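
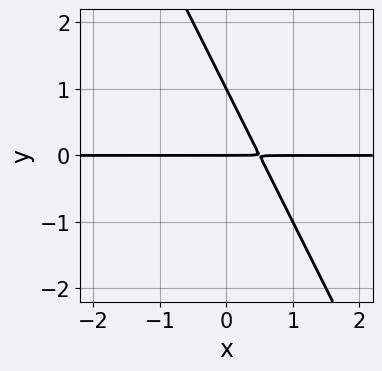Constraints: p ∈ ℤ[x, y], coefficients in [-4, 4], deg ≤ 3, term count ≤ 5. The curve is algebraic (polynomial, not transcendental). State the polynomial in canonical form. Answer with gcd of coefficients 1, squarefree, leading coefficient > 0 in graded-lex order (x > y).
2*x*y + y^2 - y

deg p = 2. A generic line meets the curve in up to 2 points.
From the visible intercepts: the y-axis gridline crossings are at y ∈ {0, 1}; the visible x-axis segment lies entirely on the curve.
These observations pin down the coefficients.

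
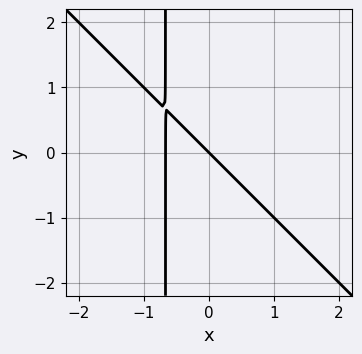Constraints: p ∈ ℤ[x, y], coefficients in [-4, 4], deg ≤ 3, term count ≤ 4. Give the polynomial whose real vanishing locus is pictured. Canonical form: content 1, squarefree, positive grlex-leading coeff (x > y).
3*x^2 + 3*x*y + 2*x + 2*y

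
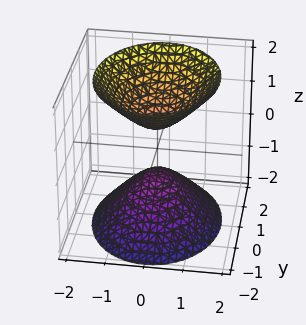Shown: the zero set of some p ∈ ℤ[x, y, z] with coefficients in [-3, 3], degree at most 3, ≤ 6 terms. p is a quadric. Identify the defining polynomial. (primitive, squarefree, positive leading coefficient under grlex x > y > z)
3*x^2 + 2*y^2 - 2*z^2 + 1

1. There are 2 components.
2. deg p = 2.
3. Symmetries: the y ↦ −y reflection is a symmetry, so y appears only in even powers; mirror symmetry x ↦ −x ⇒ only even powers of x; the z ↦ −z reflection is a symmetry, so z appears only in even powers.
4. Against the integer gridlines: no y-intercept at any integer in the box; the surface avoids every integer x-axis point in the box.
5. Assembling these constraints gives the stated polynomial.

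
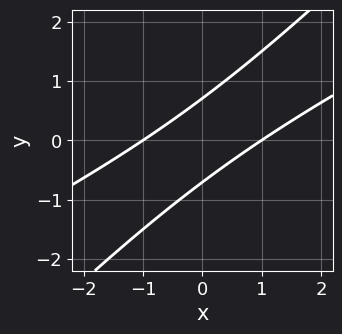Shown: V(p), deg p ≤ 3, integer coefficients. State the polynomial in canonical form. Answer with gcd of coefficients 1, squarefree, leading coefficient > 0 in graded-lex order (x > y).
x^2 - 3*x*y + 2*y^2 - 1

The degree is 2 — the shape is more complex than any degree-1 curve.
Against the integer gridlines: the x-axis gridline crossings are at x ∈ {-1, 1}.
Together with the visible shape, these determine p as stated.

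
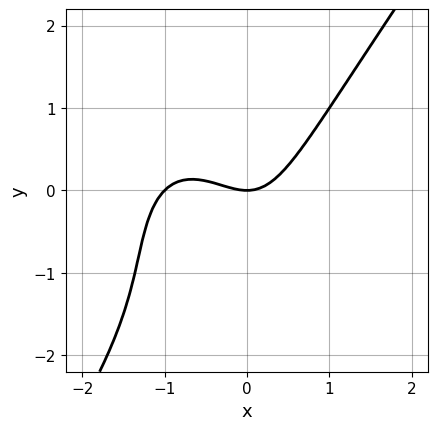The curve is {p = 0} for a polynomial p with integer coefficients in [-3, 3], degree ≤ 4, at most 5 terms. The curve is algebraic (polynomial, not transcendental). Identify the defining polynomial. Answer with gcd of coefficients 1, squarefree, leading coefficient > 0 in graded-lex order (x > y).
1. deg p = 3. No degree-2 curve has this shape.
2. Against the integer gridlines: the x-axis gridline crossings are at x ∈ {-1, 0}; one y-axis crossing is at y = 0.
3. The integer polynomial consistent with all of this is the stated p.

3*x^3 - y^3 + 3*x^2 - 2*y^2 - 3*y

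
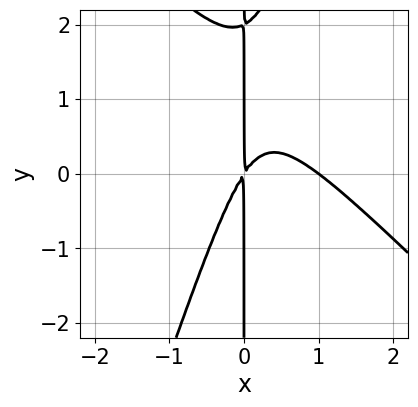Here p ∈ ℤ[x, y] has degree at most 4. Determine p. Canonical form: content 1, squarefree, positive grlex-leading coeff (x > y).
3*x^3 + 2*x^2*y - x*y^2 - 3*x^2 + 2*x*y

1. deg p = 3. The shape is more complex than any degree-2 curve.
2. Against the integer gridlines: every point of the y-axis in the box is on the curve; one x-axis crossing is at x = 1.
3. The integer polynomial consistent with all of this is the stated p.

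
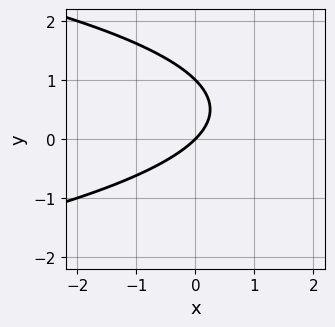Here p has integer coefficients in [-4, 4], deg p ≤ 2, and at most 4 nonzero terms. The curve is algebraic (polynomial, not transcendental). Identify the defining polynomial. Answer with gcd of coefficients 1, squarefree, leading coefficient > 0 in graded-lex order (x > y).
(a) Degree: the shape is more complex than any degree-1 curve, so deg p = 2.
(b) Reading off the gridlines: the y-axis gridline crossings are at y ∈ {0, 1}; one x-axis crossing is at x = 0.
(c) The integer polynomial consistent with all of this is the stated p.

y^2 + x - y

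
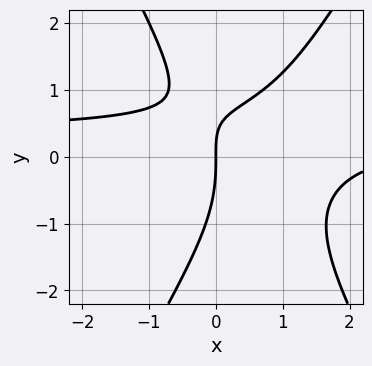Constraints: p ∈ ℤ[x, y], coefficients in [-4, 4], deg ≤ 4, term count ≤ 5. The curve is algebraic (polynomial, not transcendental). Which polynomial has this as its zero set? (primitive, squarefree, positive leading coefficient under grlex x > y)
3*x^2*y - y^3 - x^2 - 3*x*y + 3*x

1. The degree is 3 — the shape is more complex than any degree-2 curve.
2. Observable constraints: it meets the y-axis at y = 0 (among the integer gridlines); one x-axis crossing is at x = 0.
3. Together with the visible shape, these determine p as stated.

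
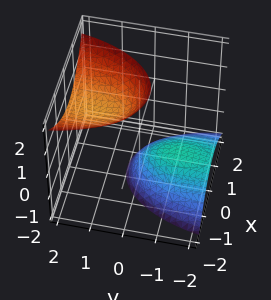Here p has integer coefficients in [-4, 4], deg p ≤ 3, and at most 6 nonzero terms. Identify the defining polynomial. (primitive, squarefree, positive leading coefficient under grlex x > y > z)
3*x^2 + x*z + y^2 - 3*y*z - z^2 + 2

(a) The picture has 2 separate pieces. Treating them together as one polynomial.
(b) Degree: no degree-1 surface has this shape, so deg p = 2.
(c) From the axis intercepts and sections: no y-intercept at any integer in the box; it misses every integer gridline on the x-axis.
(d) Together with the visible shape, these determine p as stated.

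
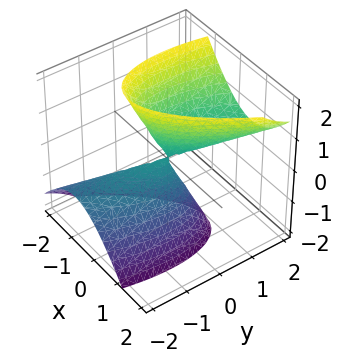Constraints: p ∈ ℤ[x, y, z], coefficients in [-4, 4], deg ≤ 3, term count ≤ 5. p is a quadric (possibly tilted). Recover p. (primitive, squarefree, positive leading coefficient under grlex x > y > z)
3*x^2 - 2*x*y + y^2 - 2*y*z - z^2

(a) Degree: no degree-1 surface has this shape, so deg p = 2.
(b) From the visible intercepts: it crosses the x-axis at the gridline x = 0; it crosses the y-axis at the gridline y = 0.
(c) Together with the visible shape, these determine p as stated.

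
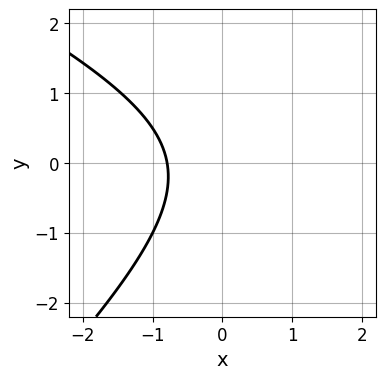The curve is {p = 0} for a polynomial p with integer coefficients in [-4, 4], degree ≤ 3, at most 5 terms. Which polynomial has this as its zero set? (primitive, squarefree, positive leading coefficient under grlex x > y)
deg p = 2. The shape is more complex than any degree-1 curve.
From the visible intercepts: no y-intercept at any integer in the box.
Matching integer coefficients to the picture gives p.

x^2 + x*y - 2*y^2 - 3*x - 3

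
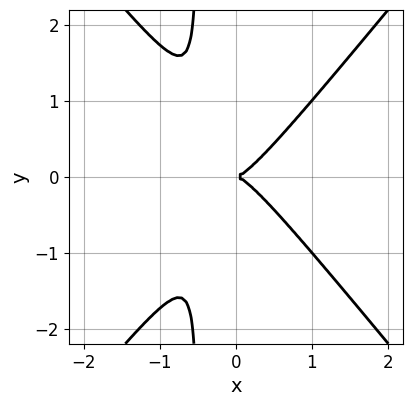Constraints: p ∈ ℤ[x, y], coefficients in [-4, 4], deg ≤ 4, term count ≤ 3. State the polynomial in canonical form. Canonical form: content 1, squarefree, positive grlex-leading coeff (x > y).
Degree: the shape is more complex than any degree-2 curve, so deg p = 3.
Symmetries: the y ↦ −y reflection is a symmetry, so y appears only in even powers.
From the axis intercepts and sections: it meets the y-axis at y = 0 (among the integer gridlines); it meets the x-axis at x = 0 (among the integer gridlines).
Assembling these constraints gives the stated polynomial.

3*x^3 - 2*x*y^2 - y^2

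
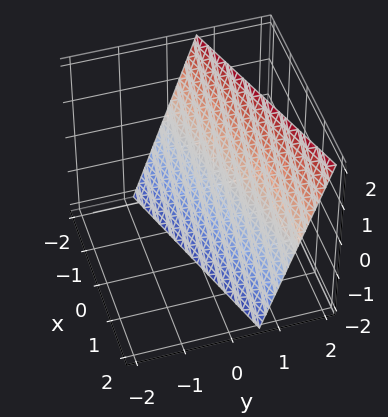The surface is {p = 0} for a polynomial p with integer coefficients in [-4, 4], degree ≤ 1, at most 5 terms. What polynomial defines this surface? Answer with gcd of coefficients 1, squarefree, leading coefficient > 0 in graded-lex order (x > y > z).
x - 3*y + z + 2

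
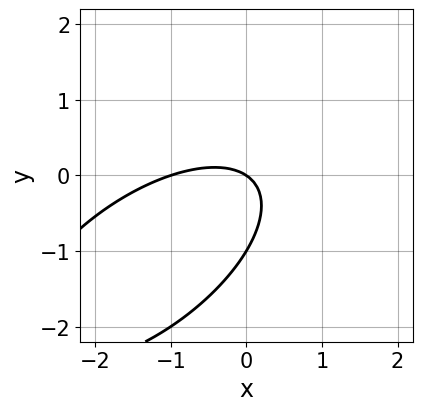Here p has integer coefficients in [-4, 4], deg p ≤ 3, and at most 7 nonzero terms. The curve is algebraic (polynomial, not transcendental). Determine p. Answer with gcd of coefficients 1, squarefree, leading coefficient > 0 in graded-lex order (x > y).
2*x^2 - 3*x*y + 3*y^2 + 2*x + 3*y

Degree: the shape is more complex than any degree-1 curve, so deg p = 2.
Checking where it meets the axes: the y-axis gridline crossings are at y ∈ {-1, 0}; among the integer gridlines, it crosses the x-axis at x ∈ {-1, 0}.
Solving for integer coefficients yields p as stated.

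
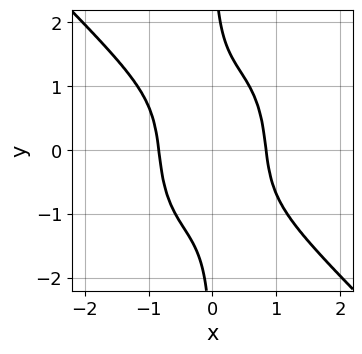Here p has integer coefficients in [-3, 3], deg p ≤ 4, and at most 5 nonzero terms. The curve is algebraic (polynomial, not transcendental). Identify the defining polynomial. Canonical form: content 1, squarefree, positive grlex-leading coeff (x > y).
Degree: no degree-3 curve has this shape, so deg p = 4.
From the visible intercepts: it misses every integer gridline on the y-axis.
Fitting integer coefficients to these (and the overall shape) gives p.

2*x^4 + x^3*y + x*y^3 - 1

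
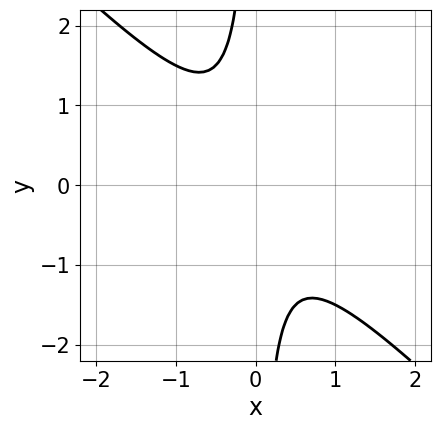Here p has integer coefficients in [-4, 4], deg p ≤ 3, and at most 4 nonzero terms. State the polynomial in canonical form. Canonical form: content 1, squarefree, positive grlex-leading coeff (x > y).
2*x^2 + 2*x*y + 1

First, the degree is 2 — a generic line meets the curve in up to 2 points.
Then, checking where it meets the axes: it misses every integer gridline on the y-axis; it misses every integer gridline on the x-axis.
Finally, fitting integer coefficients to these (and the overall shape) gives p.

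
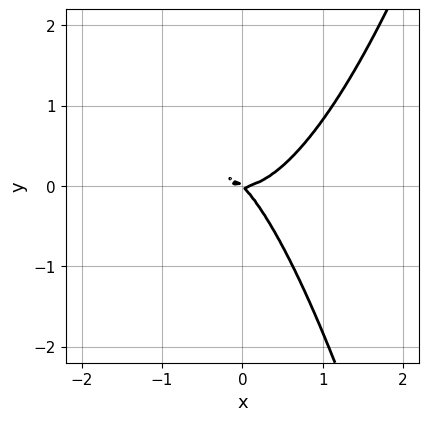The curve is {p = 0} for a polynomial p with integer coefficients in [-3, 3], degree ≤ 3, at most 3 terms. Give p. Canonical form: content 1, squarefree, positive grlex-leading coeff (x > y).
3*x^3 - 2*x*y - 2*y^2

First, deg p = 3. A generic line meets the curve in up to 3 points.
Next, against the integer gridlines: it meets the x-axis at x = 0 (among the integer gridlines); it crosses the y-axis at the gridline y = 0.
Finally, fitting integer coefficients to these (and the overall shape) gives p.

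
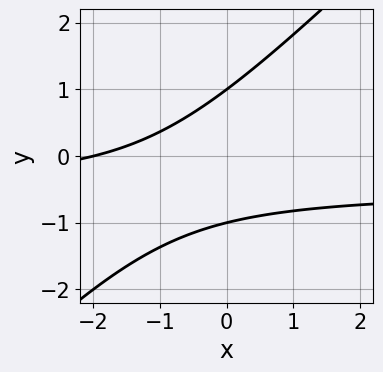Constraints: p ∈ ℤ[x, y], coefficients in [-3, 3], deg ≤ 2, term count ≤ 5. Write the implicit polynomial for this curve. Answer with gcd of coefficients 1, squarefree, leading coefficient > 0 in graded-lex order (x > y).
2*x*y - 2*y^2 + x + 2

1. The degree is 2 — the shape is more complex than any degree-1 curve.
2. From the axis intercepts and sections: it crosses the x-axis at the gridline x = -2; the y-axis gridline crossings are at y ∈ {-1, 1}.
3. Matching integer coefficients to the picture gives p.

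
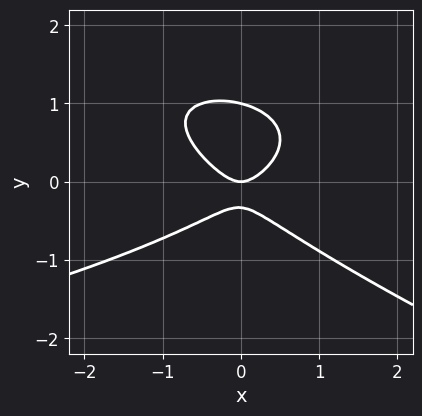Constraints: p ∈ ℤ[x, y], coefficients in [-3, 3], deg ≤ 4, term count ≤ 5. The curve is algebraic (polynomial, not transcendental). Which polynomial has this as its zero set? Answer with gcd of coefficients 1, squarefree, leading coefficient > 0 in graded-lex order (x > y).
(a) deg p = 3.
(b) From the axis intercepts and sections: among the integer gridlines, it crosses the y-axis at y ∈ {0, 1}; one x-axis crossing is at x = 0.
(c) Matching integer coefficients to the picture gives p.

x*y^2 + 3*y^3 + 2*x^2 - 2*y^2 - y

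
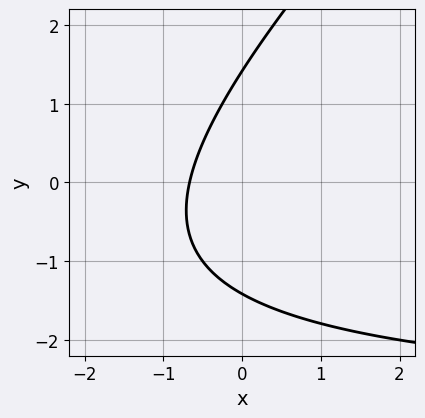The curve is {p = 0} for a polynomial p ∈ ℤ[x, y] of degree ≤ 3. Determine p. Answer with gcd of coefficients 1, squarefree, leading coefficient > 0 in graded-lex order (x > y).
First, deg p = 2. The shape is more complex than any degree-1 curve.
Finally, putting this together gives p.

x*y - y^2 + 3*x + 2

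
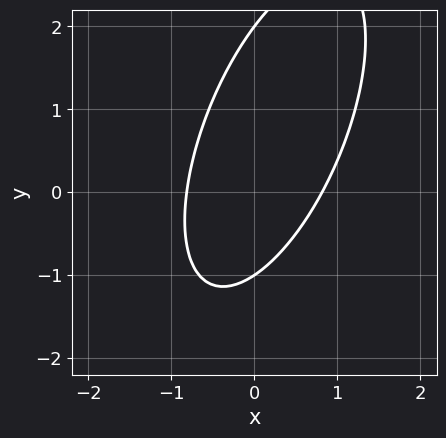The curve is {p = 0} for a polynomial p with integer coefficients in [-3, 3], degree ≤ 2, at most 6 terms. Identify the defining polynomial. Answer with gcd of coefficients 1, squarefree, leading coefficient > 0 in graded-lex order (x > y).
3*x^2 - 2*x*y + y^2 - y - 2

First, degree: the shape is more complex than any degree-1 curve, so deg p = 2.
Then, observable constraints: the y-axis gridline crossings are at y ∈ {-1, 2}.
Finally, solving for integer coefficients yields p as stated.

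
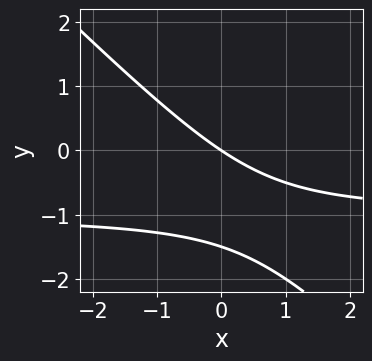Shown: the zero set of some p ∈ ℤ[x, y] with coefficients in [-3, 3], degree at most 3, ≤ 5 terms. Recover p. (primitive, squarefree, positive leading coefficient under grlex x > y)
2*x*y + 2*y^2 + 2*x + 3*y

Degree: a generic line meets the curve in up to 2 points, so deg p = 2.
Reading off the gridlines: one y-axis crossing is at y = 0; it meets the x-axis at x = 0 (among the integer gridlines).
Solving for integer coefficients yields p as stated.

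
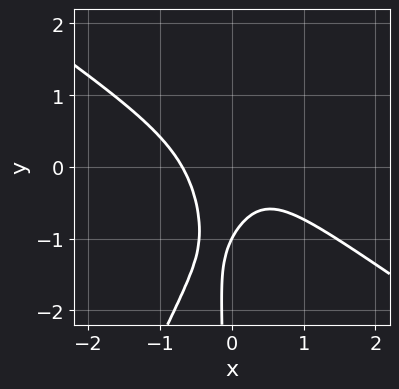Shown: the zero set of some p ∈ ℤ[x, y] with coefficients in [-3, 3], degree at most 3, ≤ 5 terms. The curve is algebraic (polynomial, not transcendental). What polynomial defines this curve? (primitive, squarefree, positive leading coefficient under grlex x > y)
3*x^3 + 3*x^2*y - 2*x*y^2 + y + 1

1. The degree is 3 — a generic line meets the curve in up to 3 points.
2. From the visible intercepts: it crosses the y-axis at the gridline y = -1.
3. Matching integer coefficients to the picture gives p.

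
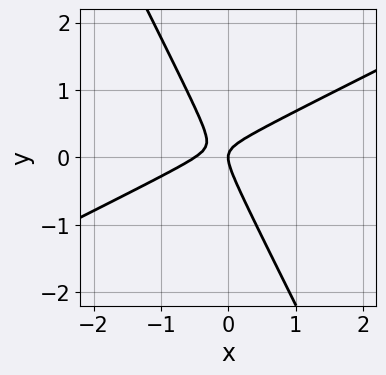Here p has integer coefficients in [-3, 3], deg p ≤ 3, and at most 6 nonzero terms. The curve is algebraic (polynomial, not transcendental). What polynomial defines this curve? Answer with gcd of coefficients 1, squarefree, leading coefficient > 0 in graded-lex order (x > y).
2*x^2 - 3*x*y - 2*y^2 + x

First, deg p = 2.
Then, from the visible intercepts: one x-axis crossing is at x = 0; it crosses the y-axis at the gridline y = 0.
Finally, putting this together gives p.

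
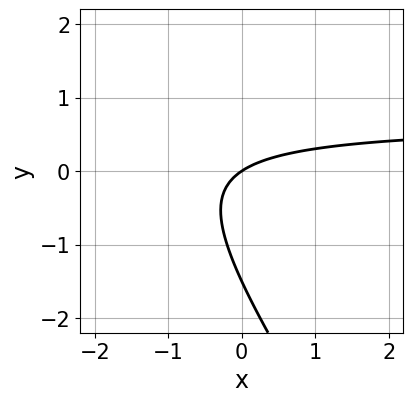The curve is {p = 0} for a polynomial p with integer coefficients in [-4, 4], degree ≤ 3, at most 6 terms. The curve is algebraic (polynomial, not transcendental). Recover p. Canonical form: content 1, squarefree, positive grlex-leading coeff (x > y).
1. The degree is 2 — the shape is more complex than any degree-1 curve.
2. Checking where it meets the axes: one y-axis crossing is at y = 0; one x-axis crossing is at x = 0.
3. Together with the visible shape, these determine p as stated.

3*x*y + 2*y^2 - 2*x + 3*y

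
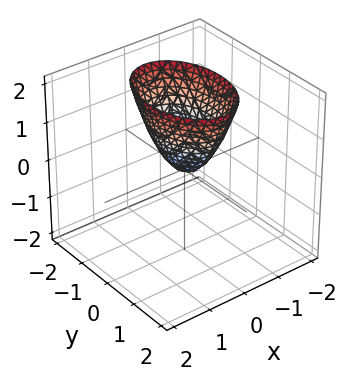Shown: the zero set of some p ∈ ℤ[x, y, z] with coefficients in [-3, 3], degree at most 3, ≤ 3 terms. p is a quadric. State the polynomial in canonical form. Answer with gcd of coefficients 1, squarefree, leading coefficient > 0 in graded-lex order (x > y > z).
2*x^2 + y^2 - z

Degree: a paraboloid; a quadric, so deg p = 2.
Symmetries: the x ↦ −x reflection is a symmetry, so x appears only in even powers; mirror symmetry y ↦ −y ⇒ only even powers of y.
Against the integer gridlines: it crosses the y-axis at the gridline y = 0; it crosses the x-axis at the gridline x = 0; it crosses the z-axis at the gridline z = 0.
Together with the visible shape, these determine p as stated.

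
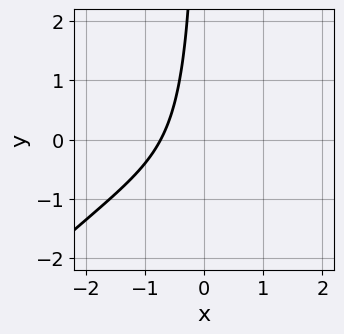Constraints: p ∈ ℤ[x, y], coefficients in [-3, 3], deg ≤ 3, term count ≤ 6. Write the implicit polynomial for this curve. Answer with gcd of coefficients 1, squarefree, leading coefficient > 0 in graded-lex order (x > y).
First, the degree is 3 — a generic line meets the curve in up to 3 points.
Next, observable constraints: no y-intercept at any integer in the box.
Finally, these observations pin down the coefficients.

2*x^3 - 2*x^2*y + 3*x*y + 3*x + 3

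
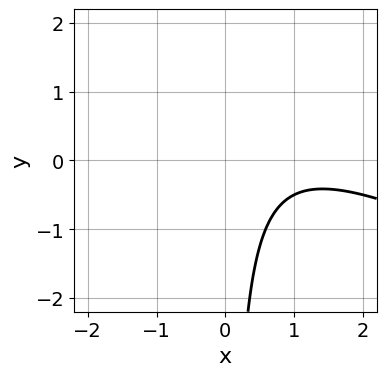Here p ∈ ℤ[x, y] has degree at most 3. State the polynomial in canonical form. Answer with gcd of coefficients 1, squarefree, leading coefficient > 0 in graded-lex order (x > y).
deg p = 2.
Observable constraints: no x-intercept at any integer in the box; the curve avoids every integer y-axis point in the box.
The integer polynomial consistent with all of this is the stated p.

x^2 + 2*x*y - 2*x + 2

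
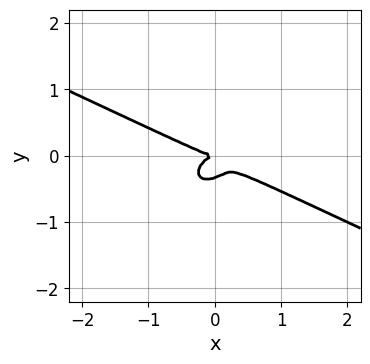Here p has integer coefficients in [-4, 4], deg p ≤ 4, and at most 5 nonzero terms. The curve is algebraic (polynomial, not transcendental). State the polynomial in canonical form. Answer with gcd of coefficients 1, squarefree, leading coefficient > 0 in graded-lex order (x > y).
First, degree: a generic line meets the curve in up to 3 points, so deg p = 3.
Next, reading off the gridlines: it crosses the x-axis at the gridline x = 0; it meets the y-axis at y = 0 (among the integer gridlines).
Finally, putting this together gives p.

x^3 + x^2*y - x*y^2 + 3*y^3 + y^2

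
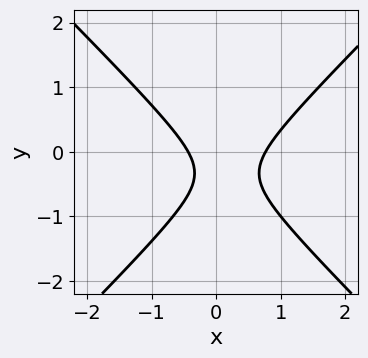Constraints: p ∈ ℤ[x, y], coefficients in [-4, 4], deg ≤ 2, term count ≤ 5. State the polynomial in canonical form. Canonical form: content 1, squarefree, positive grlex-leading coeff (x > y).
1. The degree is 2 — a generic line meets the curve in up to 2 points.
2. Reading off the gridlines: no y-intercept at any integer in the box.
3. Assembling these constraints gives the stated polynomial.

3*x^2 - 3*y^2 - x - 2*y - 1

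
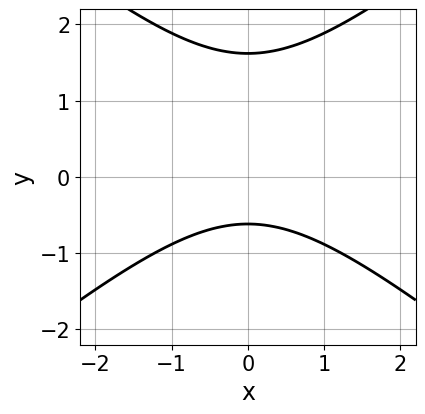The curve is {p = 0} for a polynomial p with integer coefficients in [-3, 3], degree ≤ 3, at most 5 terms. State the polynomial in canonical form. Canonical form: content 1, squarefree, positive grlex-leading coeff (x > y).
1. The degree is 2 — a generic line meets the curve in up to 2 points.
2. Symmetries: it's symmetric under x → −x, forcing even powers of x.
3. From the axis intercepts and sections: the curve avoids every integer x-axis point in the box.
4. Solving for integer coefficients yields p as stated.

2*x^2 - 3*y^2 + 3*y + 3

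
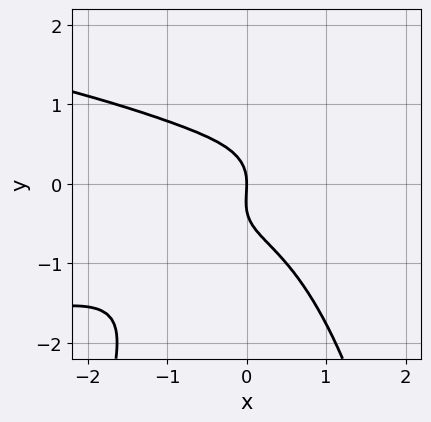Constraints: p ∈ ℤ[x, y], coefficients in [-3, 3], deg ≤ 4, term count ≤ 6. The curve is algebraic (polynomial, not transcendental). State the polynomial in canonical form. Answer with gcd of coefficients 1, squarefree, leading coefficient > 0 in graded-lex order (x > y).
3*x^2*y^2 + 2*x^3 + 3*y^3 + y^2 + 2*x

1. deg p = 4.
2. Checking where it meets the axes: it crosses the x-axis at the gridline x = 0; one y-axis crossing is at y = 0.
3. Fitting integer coefficients to these (and the overall shape) gives p.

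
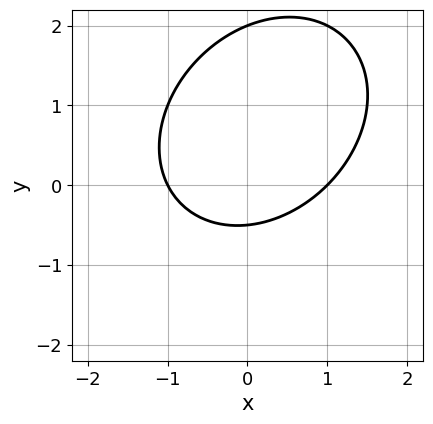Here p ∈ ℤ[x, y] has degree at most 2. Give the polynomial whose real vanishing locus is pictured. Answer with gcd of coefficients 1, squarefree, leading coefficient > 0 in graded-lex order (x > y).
2*x^2 - x*y + 2*y^2 - 3*y - 2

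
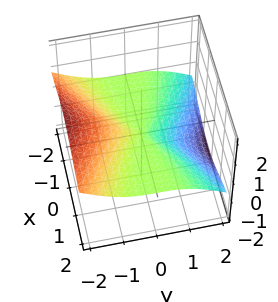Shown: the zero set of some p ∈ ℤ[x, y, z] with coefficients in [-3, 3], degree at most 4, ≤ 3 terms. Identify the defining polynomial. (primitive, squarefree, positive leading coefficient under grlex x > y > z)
3*x^2*z + 2*y^3 + 3*y^2*z

The degree is 3 — no degree-2 surface has this shape.
Checking where it meets the axes: it meets the y-axis at y = 0 (among the integer gridlines); every point of the z-axis in the box is on the surface; the visible x-axis segment lies entirely on the surface.
Matching integer coefficients to the picture gives p.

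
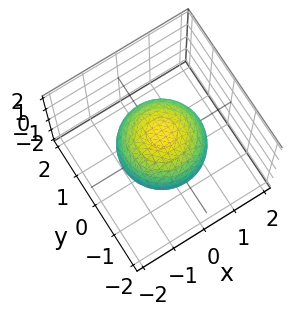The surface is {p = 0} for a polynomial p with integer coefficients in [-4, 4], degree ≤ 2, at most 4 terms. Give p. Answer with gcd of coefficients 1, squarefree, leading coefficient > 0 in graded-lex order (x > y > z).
2*x^2 + 2*y^2 + 2*z^2 - 3

First, degree: no degree-1 surface has this shape, so deg p = 2.
Then, symmetries: rotational symmetry about the z-axis ⇒ p depends on x, y only through x² + y².
Then, from the visible intercepts: a circular section at z = -1 has radius between 0 and 1.
Finally, together with the visible shape, these determine p as stated.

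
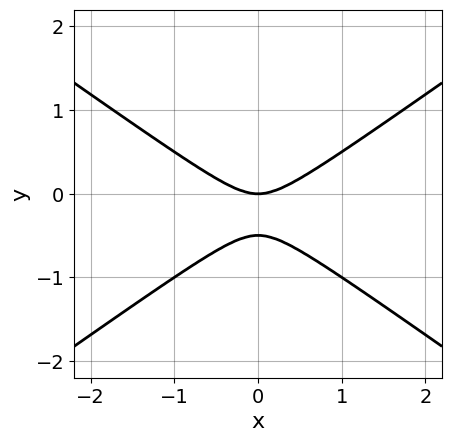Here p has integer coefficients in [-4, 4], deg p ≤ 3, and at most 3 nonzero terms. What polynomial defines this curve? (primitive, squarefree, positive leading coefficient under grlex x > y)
x^2 - 2*y^2 - y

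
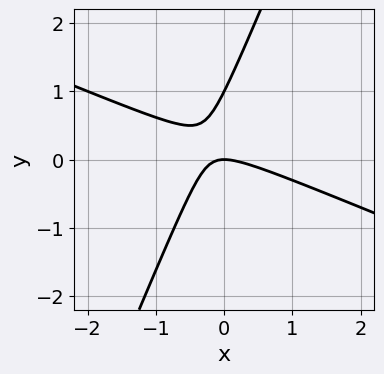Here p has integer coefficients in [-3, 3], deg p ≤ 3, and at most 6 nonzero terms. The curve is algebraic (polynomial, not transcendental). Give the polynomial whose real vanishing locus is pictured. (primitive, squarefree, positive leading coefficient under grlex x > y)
(a) Degree: no degree-1 curve has this shape, so deg p = 2.
(b) Against the integer gridlines: it meets the x-axis at x = 0 (among the integer gridlines); the y-axis gridline crossings are at y ∈ {0, 1}.
(c) Solving for integer coefficients yields p as stated.

x^2 + 2*x*y - y^2 + y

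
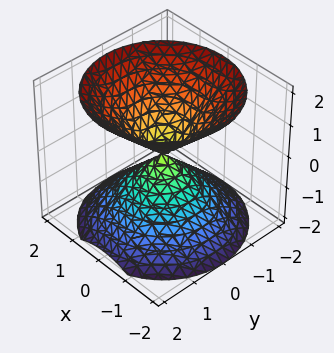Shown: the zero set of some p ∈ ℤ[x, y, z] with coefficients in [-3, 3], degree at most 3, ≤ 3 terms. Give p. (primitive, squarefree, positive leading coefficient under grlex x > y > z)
x^2 + y^2 - z^2

(a) There are 2 components. They look like related sheets of one shape, so recover p as a whole.
(b) The degree is 2 — a double cone through the origin; a quadric.
(c) Symmetries: it's symmetric under z → −z, forcing even powers of z; rotational symmetry about the z-axis ⇒ p depends on x, y only through x² + y².
(d) Checking where it meets the axes: it meets the z-axis at z = 0 (among the integer gridlines); one y-axis crossing is at y = 0; a circular section at z = -1 has radius exactly 1; one x-axis crossing is at x = 0.
(e) Assembling these constraints gives the stated polynomial.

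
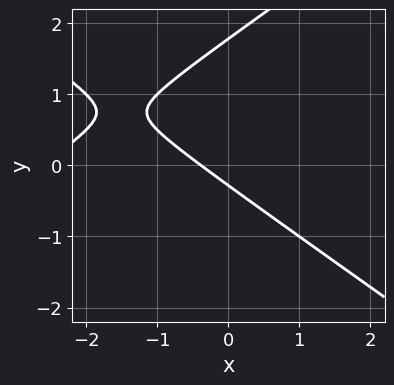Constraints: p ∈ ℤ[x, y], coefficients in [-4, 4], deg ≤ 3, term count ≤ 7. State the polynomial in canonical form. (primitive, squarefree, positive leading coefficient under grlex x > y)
1. Degree: the shape is more complex than any degree-1 curve, so deg p = 2.
2. Matching integer coefficients to the picture gives p.

x^2 - 2*y^2 + 3*x + 3*y + 1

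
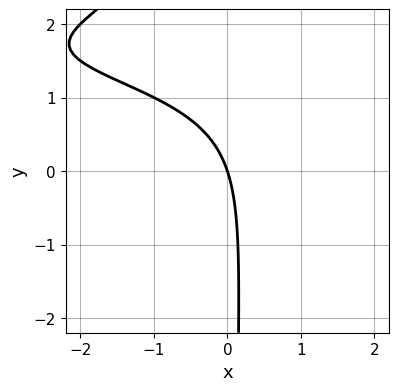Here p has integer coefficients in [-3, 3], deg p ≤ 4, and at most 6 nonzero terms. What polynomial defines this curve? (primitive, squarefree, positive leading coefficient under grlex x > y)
First, the degree is 3 — the shape is more complex than any degree-2 curve.
Next, from the visible intercepts: it meets the x-axis at x = 0 (among the integer gridlines); it crosses the y-axis at the gridline y = 0.
Finally, fitting integer coefficients to these (and the overall shape) gives p.

x*y^2 - 3*x*y + 3*x + y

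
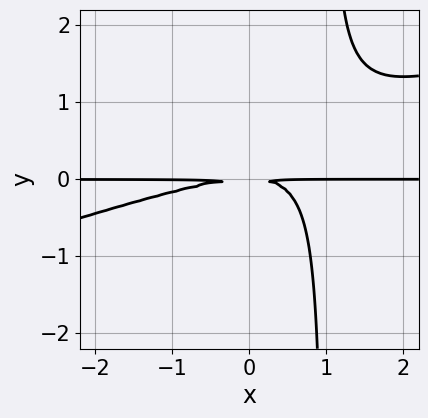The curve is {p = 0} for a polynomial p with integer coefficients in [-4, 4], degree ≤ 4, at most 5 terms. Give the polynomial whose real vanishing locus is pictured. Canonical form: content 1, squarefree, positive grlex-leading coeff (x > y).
(a) The degree is 3 — no degree-2 curve has this shape.
(b) From the axis intercepts and sections: the visible x-axis segment lies entirely on the curve.
(c) Assembling these constraints gives the stated polynomial.

x^2*y - 3*x*y^2 + 3*y^2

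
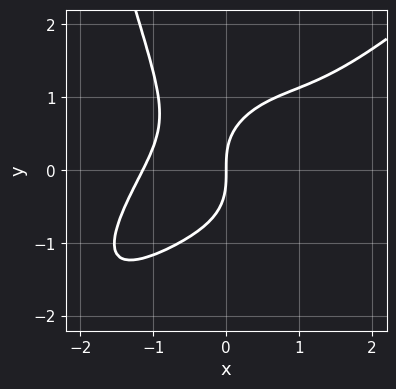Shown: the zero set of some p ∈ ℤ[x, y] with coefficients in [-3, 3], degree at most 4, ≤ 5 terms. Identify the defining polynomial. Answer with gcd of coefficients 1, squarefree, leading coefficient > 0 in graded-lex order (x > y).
2*x^4 - 3*x^3*y + x^2*y^2 - 2*y^3 + 3*x

1. deg p = 4. A generic line meets the curve in up to 4 points.
2. Reading off the gridlines: it crosses the y-axis at the gridline y = 0; it crosses the x-axis at the gridline x = 0.
3. These observations pin down the coefficients.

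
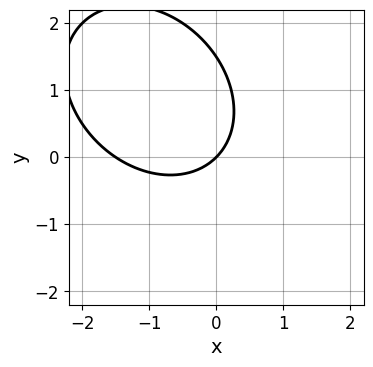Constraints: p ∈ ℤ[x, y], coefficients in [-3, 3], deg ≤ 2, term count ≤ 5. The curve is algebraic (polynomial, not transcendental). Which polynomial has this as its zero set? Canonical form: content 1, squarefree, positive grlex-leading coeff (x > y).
First, deg p = 2. The shape is more complex than any degree-1 curve.
Next, from the axis intercepts and sections: it meets the x-axis at x = 0 (among the integer gridlines); one y-axis crossing is at y = 0.
Finally, matching integer coefficients to the picture gives p.

2*x^2 + x*y + 2*y^2 + 3*x - 3*y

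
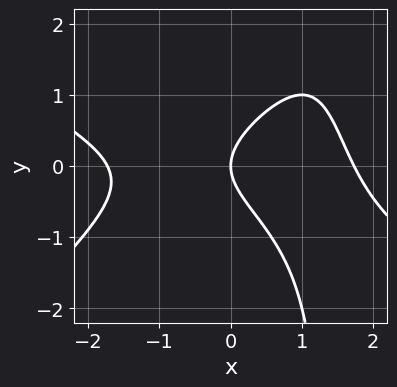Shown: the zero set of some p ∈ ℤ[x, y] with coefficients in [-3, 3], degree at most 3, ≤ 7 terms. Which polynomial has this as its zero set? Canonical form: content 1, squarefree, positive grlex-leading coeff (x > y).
1. Degree: a generic line meets the curve in up to 3 points, so deg p = 3.
2. From the axis intercepts and sections: it meets the y-axis at y = 0 (among the integer gridlines); it crosses the x-axis at the gridline x = 0.
3. Assembling these constraints gives the stated polynomial.

x^3 + x^2*y - 2*x*y^2 + 3*y^2 - 3*x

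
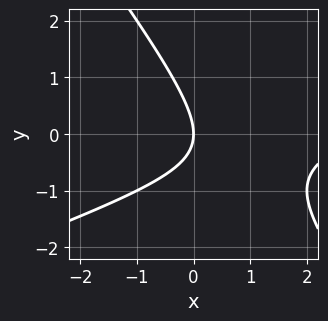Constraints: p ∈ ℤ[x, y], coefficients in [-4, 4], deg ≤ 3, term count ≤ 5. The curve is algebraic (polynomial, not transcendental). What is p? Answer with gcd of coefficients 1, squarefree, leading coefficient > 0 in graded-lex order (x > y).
x^2 - 2*x*y - 2*y^2 - 3*x

1. deg p = 2.
2. From the visible intercepts: it meets the y-axis at y = 0 (among the integer gridlines); it crosses the x-axis at the gridline x = 0.
3. Solving for integer coefficients yields p as stated.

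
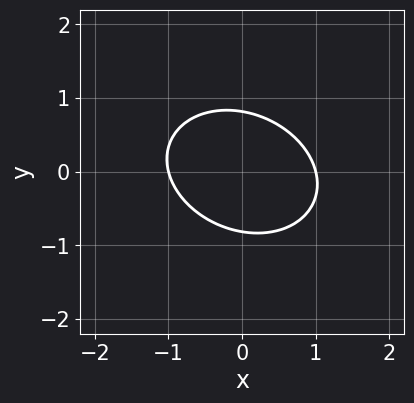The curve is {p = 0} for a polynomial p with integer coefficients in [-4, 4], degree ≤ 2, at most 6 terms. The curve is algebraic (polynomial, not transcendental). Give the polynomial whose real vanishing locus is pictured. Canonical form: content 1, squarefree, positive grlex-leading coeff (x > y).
2*x^2 + x*y + 3*y^2 - 2

1. The degree is 2 — the shape is more complex than any degree-1 curve.
2. Observable constraints: among the integer gridlines, it crosses the x-axis at x ∈ {-1, 1}.
3. Putting this together gives p.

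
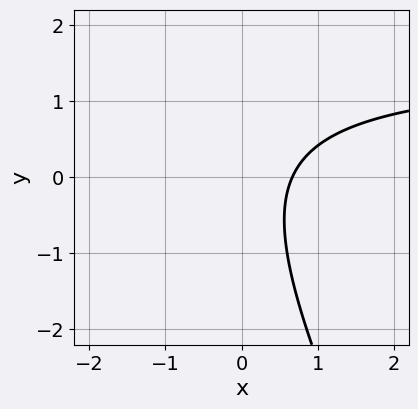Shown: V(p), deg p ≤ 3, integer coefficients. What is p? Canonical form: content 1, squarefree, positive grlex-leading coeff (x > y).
2*x*y + y^2 - 3*x + 2

First, deg p = 2. A generic line meets the curve in up to 2 points.
Next, observable constraints: it misses every integer gridline on the y-axis.
Finally, putting this together gives p.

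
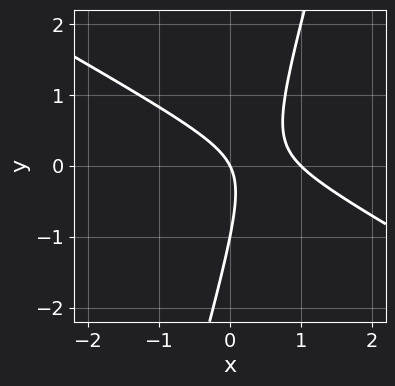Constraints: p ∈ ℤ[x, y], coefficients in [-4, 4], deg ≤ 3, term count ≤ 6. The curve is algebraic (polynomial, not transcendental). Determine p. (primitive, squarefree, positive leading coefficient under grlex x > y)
2*x^2 + 3*x*y - y^2 - 2*x - y

1. The degree is 2 — no degree-1 curve has this shape.
2. From the axis intercepts and sections: among the integer gridlines, it crosses the y-axis at y ∈ {-1, 0}; among the integer gridlines, it crosses the x-axis at x ∈ {0, 1}.
3. Assembling these constraints gives the stated polynomial.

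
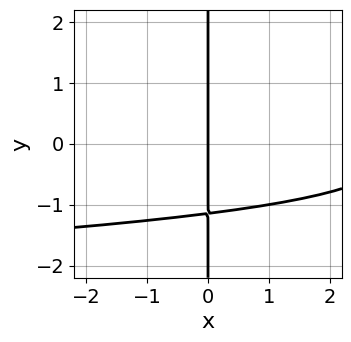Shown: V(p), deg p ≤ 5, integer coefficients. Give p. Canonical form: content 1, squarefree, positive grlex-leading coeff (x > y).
First, degree: no degree-3 curve has this shape, so deg p = 4.
Next, from the visible intercepts: the visible y-axis segment lies entirely on the curve; one x-axis crossing is at x = 0.
Finally, assembling these constraints gives the stated polynomial.

2*x*y^3 - x^2 + 3*x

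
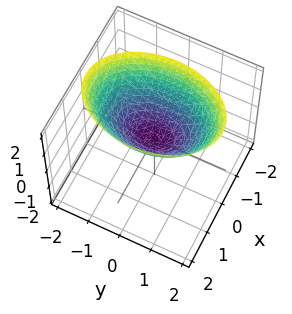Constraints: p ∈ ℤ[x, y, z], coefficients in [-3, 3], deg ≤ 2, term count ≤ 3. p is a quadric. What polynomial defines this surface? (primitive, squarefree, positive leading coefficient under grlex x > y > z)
(a) Degree: a paraboloid; a quadric, so deg p = 2.
(b) Symmetries: it's symmetric under y → −y, forcing even powers of y; it's symmetric under x → −x, forcing even powers of x.
(c) Checking where it meets the axes: one z-axis crossing is at z = 0; it meets the x-axis at x = 0 (among the integer gridlines); it crosses the y-axis at the gridline y = 0.
(d) The integer polynomial consistent with all of this is the stated p.

2*x^2 + y^2 - 2*z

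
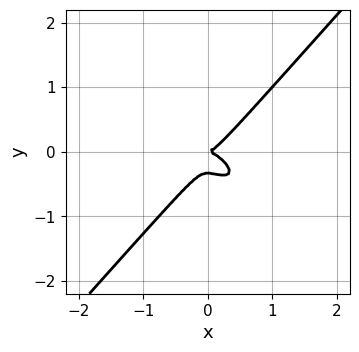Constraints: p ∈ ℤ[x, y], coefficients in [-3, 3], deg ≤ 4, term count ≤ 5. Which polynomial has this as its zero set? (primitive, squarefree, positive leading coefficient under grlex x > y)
2*x^3 + 2*x^2*y - 3*y^3 - y^2

1. deg p = 3. The shape is more complex than any degree-2 curve.
2. Checking where it meets the axes: it meets the x-axis at x = 0 (among the integer gridlines); it crosses the y-axis at the gridline y = 0.
3. These observations pin down the coefficients.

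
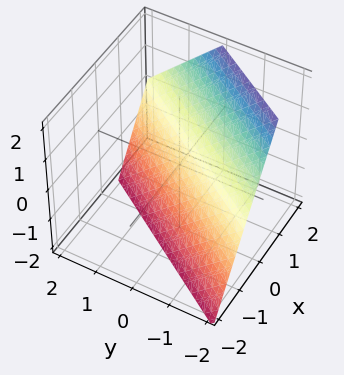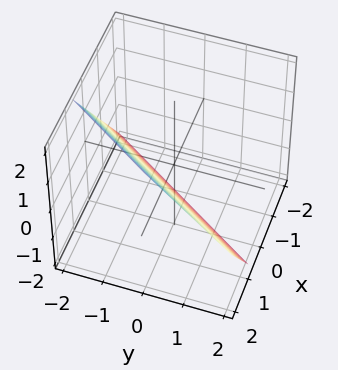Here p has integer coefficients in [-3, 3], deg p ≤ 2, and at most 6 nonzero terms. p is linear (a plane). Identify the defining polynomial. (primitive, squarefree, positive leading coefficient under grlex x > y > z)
1. deg p = 1.
2. Observable constraints: it crosses the y-axis at the gridline y = -1; one z-axis crossing is at z = -1.
3. These observations pin down the coefficients.

3*x - 2*y - 2*z - 2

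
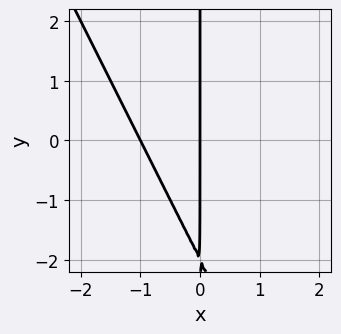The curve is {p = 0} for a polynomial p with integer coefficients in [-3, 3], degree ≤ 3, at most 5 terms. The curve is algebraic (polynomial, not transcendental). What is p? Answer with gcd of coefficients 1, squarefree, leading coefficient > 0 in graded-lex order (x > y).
1. Degree: a generic line meets the curve in up to 2 points, so deg p = 2.
2. Against the integer gridlines: every point of the y-axis in the box is on the curve; among the integer gridlines, it crosses the x-axis at x ∈ {-1, 0}.
3. Matching integer coefficients to the picture gives p.

2*x^2 + x*y + 2*x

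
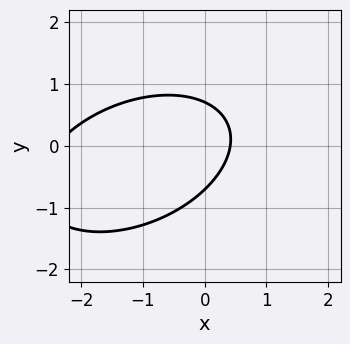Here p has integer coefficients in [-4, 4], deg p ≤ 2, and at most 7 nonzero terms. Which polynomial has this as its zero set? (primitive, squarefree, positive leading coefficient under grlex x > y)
First, the degree is 2 — the shape is more complex than any degree-1 curve.
Finally, putting this together gives p.

x^2 - x*y + 2*y^2 + 2*x - 1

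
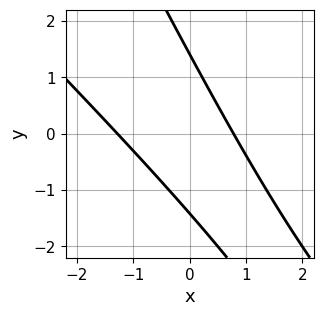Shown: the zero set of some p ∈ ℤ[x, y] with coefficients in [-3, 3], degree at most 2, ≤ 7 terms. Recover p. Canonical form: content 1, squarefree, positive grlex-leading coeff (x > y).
2*x^2 + 3*x*y + y^2 + x - 2

(a) deg p = 2. The shape is more complex than any degree-1 curve.
(b) Matching integer coefficients to the picture gives p.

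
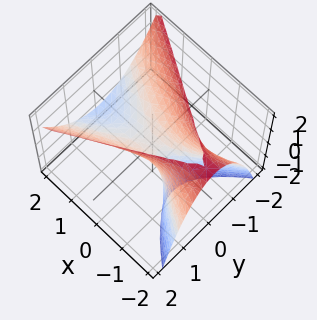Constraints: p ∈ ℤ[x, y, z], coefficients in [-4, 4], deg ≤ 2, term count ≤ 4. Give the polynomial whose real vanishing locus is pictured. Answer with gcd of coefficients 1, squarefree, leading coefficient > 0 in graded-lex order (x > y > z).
x^2 + 2*x*z - 3*y^2 + 2*z

First, the degree is 2 — no degree-1 surface has this shape.
Then, from the axis intercepts and sections: it meets the x-axis at x = 0 (among the integer gridlines); it meets the z-axis at z = 0 (among the integer gridlines); one y-axis crossing is at y = 0.
Finally, these observations pin down the coefficients.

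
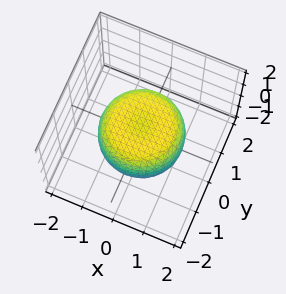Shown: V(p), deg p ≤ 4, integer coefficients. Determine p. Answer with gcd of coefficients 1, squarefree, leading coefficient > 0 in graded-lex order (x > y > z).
1. Degree: the shape is more complex than any degree-3 surface, so deg p = 4.
2. Symmetry: every cross-section ⟂ z is a circle, so x, y appear only via x² + y².
3. From the visible intercepts: a circular section at z = 0 has radius between 1 and 2.
4. The integer polynomial consistent with all of this is the stated p.

2*x^4 + 4*x^2*y^2 + 2*y^4 - 2*x^2 - 2*y^2 + 3*z^2 - 2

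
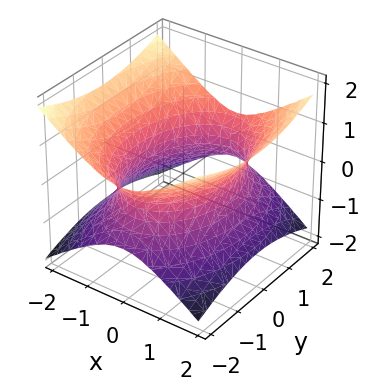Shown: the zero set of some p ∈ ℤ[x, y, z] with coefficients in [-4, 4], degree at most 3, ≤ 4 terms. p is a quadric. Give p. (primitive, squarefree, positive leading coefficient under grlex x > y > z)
2*x^2 + y^2 - 3*z^2 - 3

First, the degree is 2 — one connected sheet with a waist; a quadric.
Next, symmetries: it's symmetric under x → −x, forcing even powers of x; it's symmetric under y → −y, forcing even powers of y; mirror symmetry z ↦ −z ⇒ only even powers of z.
Then, reading off the gridlines: no z-intercept at any integer in the box.
Finally, solving for integer coefficients yields p as stated.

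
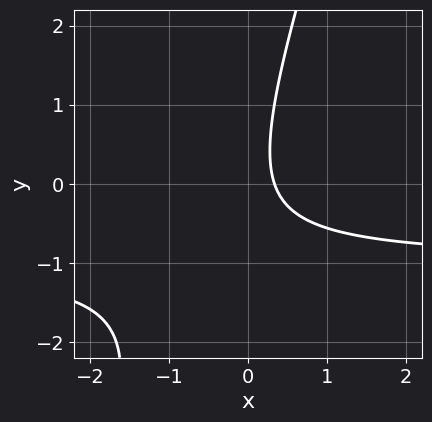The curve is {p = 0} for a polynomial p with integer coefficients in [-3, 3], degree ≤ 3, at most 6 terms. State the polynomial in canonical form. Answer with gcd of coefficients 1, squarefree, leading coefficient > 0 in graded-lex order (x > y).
3*x*y - y^2 + 3*x - 1

First, degree: a generic line meets the curve in up to 2 points, so deg p = 2.
Next, against the integer gridlines: the curve avoids every integer y-axis point in the box.
Finally, fitting integer coefficients to these (and the overall shape) gives p.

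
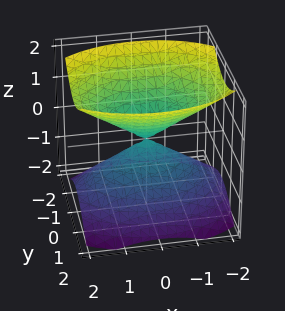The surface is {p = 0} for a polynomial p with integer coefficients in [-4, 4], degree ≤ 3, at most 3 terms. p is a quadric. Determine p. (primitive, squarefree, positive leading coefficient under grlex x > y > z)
x^2 + 2*y^2 - 2*z^2

I count 2 distinct pieces.
deg p = 2.
Symmetries: it's symmetric under z → −z, forcing even powers of z; it's symmetric under x → −x, forcing even powers of x; mirror symmetry y ↦ −y ⇒ only even powers of y.
Reading off the gridlines: it meets the z-axis at z = 0 (among the integer gridlines); one x-axis crossing is at x = 0; it crosses the y-axis at the gridline y = 0.
Fitting integer coefficients to these (and the overall shape) gives p.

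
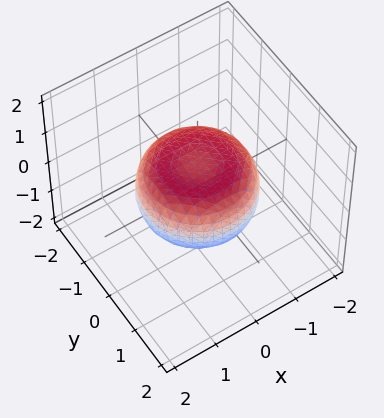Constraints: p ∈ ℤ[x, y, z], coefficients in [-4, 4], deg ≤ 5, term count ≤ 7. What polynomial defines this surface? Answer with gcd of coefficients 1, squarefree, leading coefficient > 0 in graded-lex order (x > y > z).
x^4 + 2*x^2*y^2 + y^4 - x^2 - y^2 + 2*z^2 - 1

First, the degree is 4 — no degree-3 surface has this shape.
Next, symmetries: rotational symmetry about the z-axis ⇒ p depends on x, y only through x² + y².
Next, reading off the gridlines: a circular section at z = 0 has radius between 1 and 2.
Finally, matching integer coefficients to the picture gives p.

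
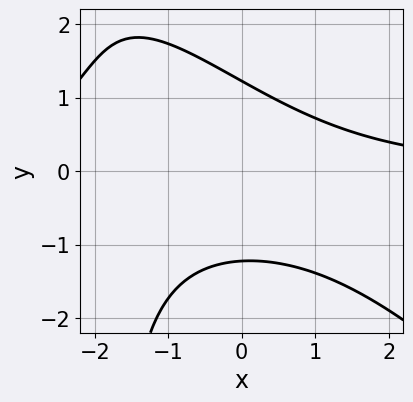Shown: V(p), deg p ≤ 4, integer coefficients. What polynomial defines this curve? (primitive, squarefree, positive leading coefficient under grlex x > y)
First, deg p = 3. No degree-2 curve has this shape.
Next, observable constraints: no x-intercept at any integer in the box.
Finally, the integer polynomial consistent with all of this is the stated p.

x^2*y + x*y^2 + x*y + 2*y^2 - 3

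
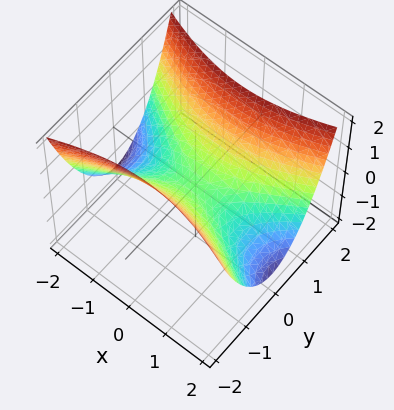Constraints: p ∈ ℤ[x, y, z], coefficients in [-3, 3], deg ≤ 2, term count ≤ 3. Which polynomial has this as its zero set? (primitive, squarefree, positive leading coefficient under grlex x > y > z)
x^2 - 3*y^2 + 3*z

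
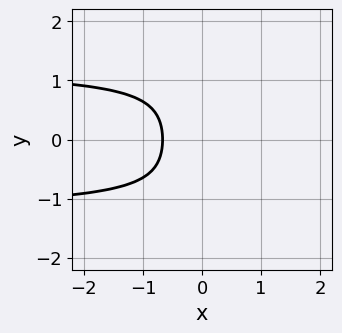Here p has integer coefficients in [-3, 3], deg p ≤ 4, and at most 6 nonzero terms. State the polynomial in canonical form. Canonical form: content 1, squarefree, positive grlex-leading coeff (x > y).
y^4 - 2*x*y^2 + 3*x + 2

(a) deg p = 4.
(b) Symmetries: the y ↦ −y reflection is a symmetry, so y appears only in even powers.
(c) Reading off the gridlines: the curve avoids every integer y-axis point in the box.
(d) These observations pin down the coefficients.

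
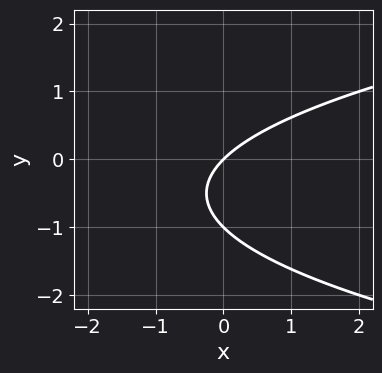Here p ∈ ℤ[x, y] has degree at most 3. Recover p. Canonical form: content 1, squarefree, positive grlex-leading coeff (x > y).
y^2 - x + y

The degree is 2 — no degree-1 curve has this shape.
From the visible intercepts: the y-axis gridline crossings are at y ∈ {-1, 0}; one x-axis crossing is at x = 0.
Putting this together gives p.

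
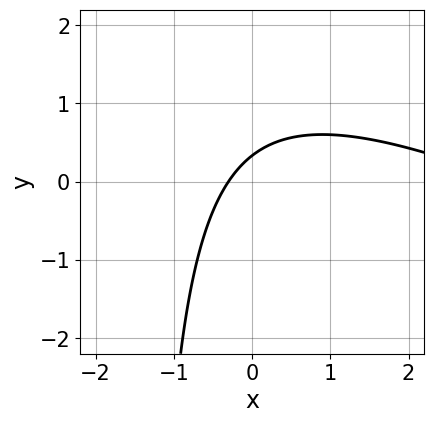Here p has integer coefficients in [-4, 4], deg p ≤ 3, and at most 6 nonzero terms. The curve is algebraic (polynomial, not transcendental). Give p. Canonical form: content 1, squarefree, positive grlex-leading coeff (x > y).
x^2 + 2*x*y - 3*x + 3*y - 1

(a) Degree: a generic line meets the curve in up to 2 points, so deg p = 2.
(b) The integer polynomial consistent with all of this is the stated p.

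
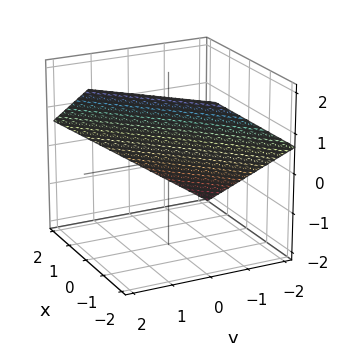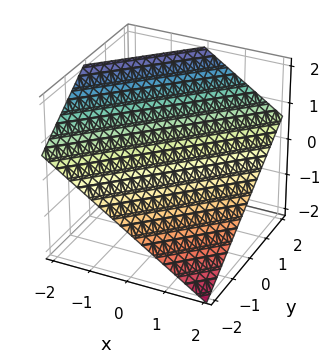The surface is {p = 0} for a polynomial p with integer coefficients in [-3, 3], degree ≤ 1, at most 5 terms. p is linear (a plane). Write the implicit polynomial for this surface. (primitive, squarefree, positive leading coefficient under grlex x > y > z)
1. The degree is 1 — the surface is flat (a plane).
2. From the axis intercepts and sections: one x-axis crossing is at x = 1; one y-axis crossing is at y = -1.
3. Matching integer coefficients to the picture gives p.

2*x - 2*y + 3*z - 2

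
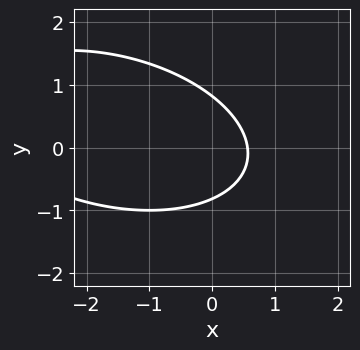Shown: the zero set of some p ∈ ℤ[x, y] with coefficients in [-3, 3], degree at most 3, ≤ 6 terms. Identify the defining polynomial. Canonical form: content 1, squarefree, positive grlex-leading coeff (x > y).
x^2 + x*y + 3*y^2 + 3*x - 2

Degree: a generic line meets the curve in up to 2 points, so deg p = 2.
The integer polynomial consistent with all of this is the stated p.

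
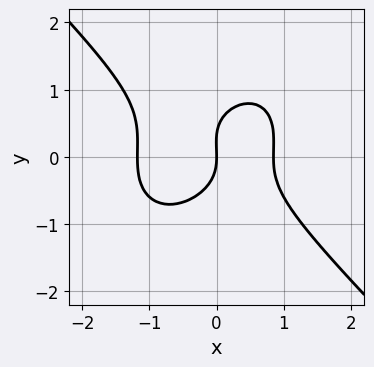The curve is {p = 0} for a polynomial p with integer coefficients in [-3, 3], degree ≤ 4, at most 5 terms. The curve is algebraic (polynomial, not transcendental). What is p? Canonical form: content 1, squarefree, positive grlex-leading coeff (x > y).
First, deg p = 3. A generic line meets the curve in up to 3 points.
Next, observable constraints: it meets the x-axis at x = 0 (among the integer gridlines); it meets the y-axis at y = 0 (among the integer gridlines).
Finally, fitting integer coefficients to these (and the overall shape) gives p.

3*x^3 + 3*y^3 + x^2 - y^2 - 3*x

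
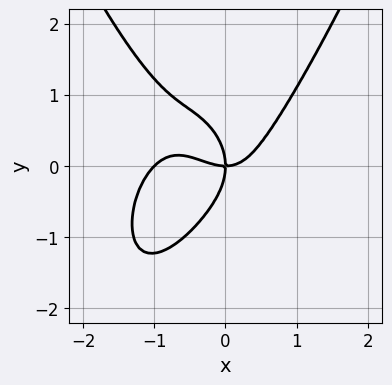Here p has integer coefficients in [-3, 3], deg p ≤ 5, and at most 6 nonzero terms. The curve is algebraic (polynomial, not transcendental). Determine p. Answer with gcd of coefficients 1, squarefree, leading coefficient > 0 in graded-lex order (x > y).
3*x^4 + 3*x^3 - 2*y^3 - 3*x*y

First, the degree is 4 — no degree-3 curve has this shape.
Then, checking where it meets the axes: the x-axis gridline crossings are at x ∈ {-1, 0}; one y-axis crossing is at y = 0.
Finally, fitting integer coefficients to these (and the overall shape) gives p.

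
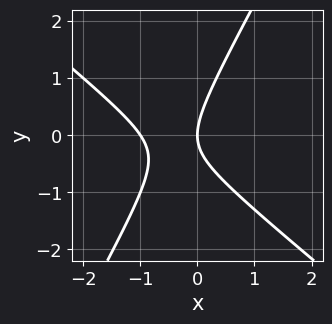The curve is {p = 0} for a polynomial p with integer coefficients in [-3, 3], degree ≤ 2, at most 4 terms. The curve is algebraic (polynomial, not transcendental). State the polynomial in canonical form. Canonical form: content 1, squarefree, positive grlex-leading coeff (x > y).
(a) The degree is 2 — the shape is more complex than any degree-1 curve.
(b) Observable constraints: among the integer gridlines, it crosses the x-axis at x ∈ {-1, 0}; it crosses the y-axis at the gridline y = 0.
(c) Fitting integer coefficients to these (and the overall shape) gives p.

3*x^2 + 2*x*y - 2*y^2 + 3*x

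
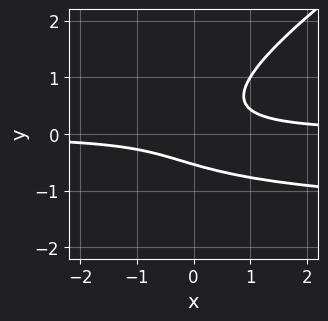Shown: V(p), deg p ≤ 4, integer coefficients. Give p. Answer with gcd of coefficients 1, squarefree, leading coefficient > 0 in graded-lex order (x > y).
1. The degree is 3 — the shape is more complex than any degree-2 curve.
2. Reading off the gridlines: no x-intercept at any integer in the box.
3. The integer polynomial consistent with all of this is the stated p.

2*x*y^2 - 3*y^3 + 3*x*y - y - 1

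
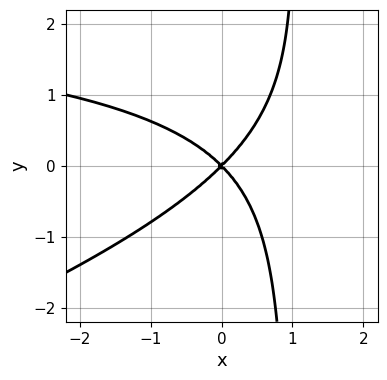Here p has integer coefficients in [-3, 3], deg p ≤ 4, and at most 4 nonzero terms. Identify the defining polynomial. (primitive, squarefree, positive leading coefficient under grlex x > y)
x^2*y - 3*x*y^2 - 3*x^2 + 3*y^2

(a) deg p = 3.
(b) From the axis intercepts and sections: one x-axis crossing is at x = 0; it crosses the y-axis at the gridline y = 0.
(c) Together with the visible shape, these determine p as stated.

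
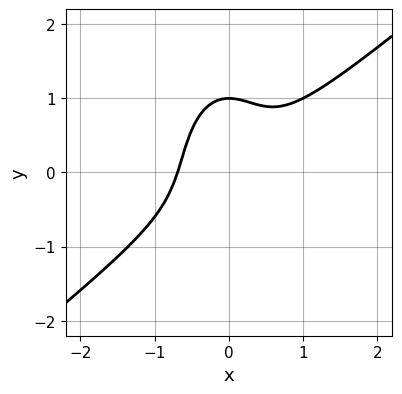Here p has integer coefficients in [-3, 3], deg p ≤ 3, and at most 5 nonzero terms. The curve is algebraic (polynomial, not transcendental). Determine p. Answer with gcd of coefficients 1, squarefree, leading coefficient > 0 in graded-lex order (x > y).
First, the degree is 3 — no degree-2 curve has this shape.
Next, observable constraints: one y-axis crossing is at y = 1.
Finally, these observations pin down the coefficients.

3*x^3 - 3*x^2*y - y^3 + 1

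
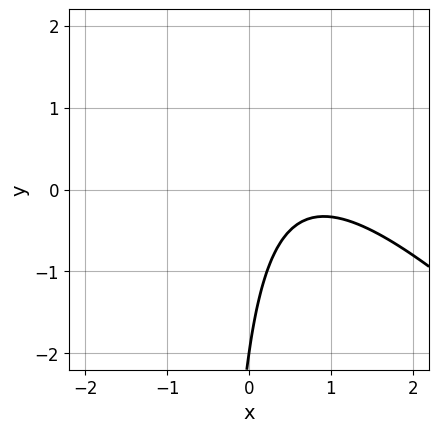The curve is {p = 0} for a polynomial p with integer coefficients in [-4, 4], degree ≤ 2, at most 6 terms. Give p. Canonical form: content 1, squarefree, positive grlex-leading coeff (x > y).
1. deg p = 2. The shape is more complex than any degree-1 curve.
2. Observable constraints: it crosses the y-axis at the gridline y = -2; the curve avoids every integer x-axis point in the box.
3. Matching integer coefficients to the picture gives p.

2*x^2 + 2*x*y - 3*x + y + 2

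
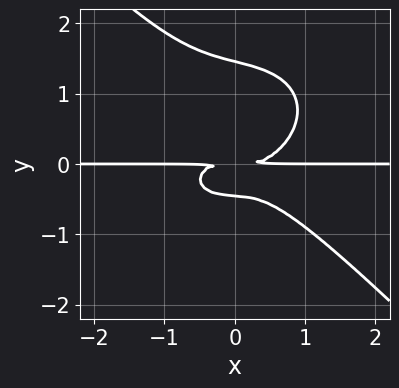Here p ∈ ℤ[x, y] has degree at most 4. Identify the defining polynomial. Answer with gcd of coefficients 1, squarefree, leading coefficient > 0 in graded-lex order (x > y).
First, degree: no degree-3 curve has this shape, so deg p = 4.
Next, checking where it meets the axes: every point of the x-axis in the box is on the curve.
Finally, solving for integer coefficients yields p as stated.

2*x^3*y + x*y^3 + 3*y^4 - 3*y^3 - 2*y^2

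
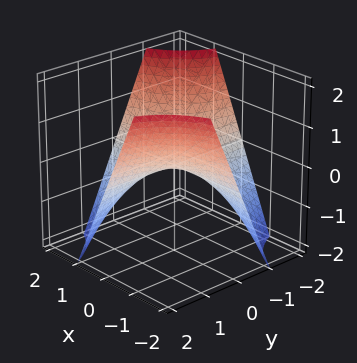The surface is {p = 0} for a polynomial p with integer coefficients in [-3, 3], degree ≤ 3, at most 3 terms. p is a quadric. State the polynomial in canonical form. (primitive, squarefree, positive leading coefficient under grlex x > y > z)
Degree: a saddle surface; a quadric, so deg p = 2.
Against the integer gridlines: the visible y-axis segment lies entirely on the surface; every point of the x-axis in the box is on the surface; one z-axis crossing is at z = 0.
Assembling these constraints gives the stated polynomial.

x*y + z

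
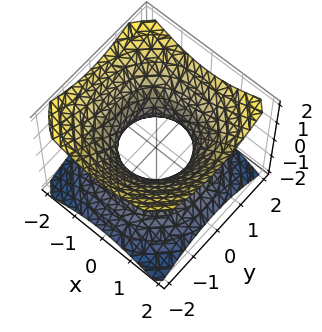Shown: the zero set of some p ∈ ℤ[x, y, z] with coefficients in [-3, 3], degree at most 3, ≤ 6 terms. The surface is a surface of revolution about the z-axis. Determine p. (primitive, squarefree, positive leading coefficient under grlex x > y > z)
(a) The degree is 2 — the shape is more complex than any degree-1 surface.
(b) Symmetries: the z-axis is an axis of rotation, so x and y enter only as x² + y².
(c) From the visible intercepts: among the integer gridlines, it crosses the x-axis at x ∈ {-1, 1}; no z-intercept at any integer in the box; a circular section at z = -1 has radius between 1 and 2; the y-axis gridline crossings are at y ∈ {-1, 1}.
(d) These observations pin down the coefficients.

2*x^2 + 2*y^2 - 3*z^2 - 2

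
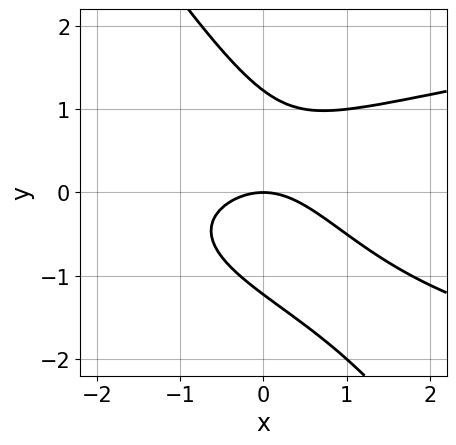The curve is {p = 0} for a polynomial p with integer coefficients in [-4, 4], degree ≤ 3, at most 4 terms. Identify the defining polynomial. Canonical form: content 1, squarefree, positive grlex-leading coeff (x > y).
3*x*y^2 + 2*y^3 - 2*x^2 - 3*y

1. deg p = 3.
2. Reading off the gridlines: one x-axis crossing is at x = 0; it crosses the y-axis at the gridline y = 0.
3. Matching integer coefficients to the picture gives p.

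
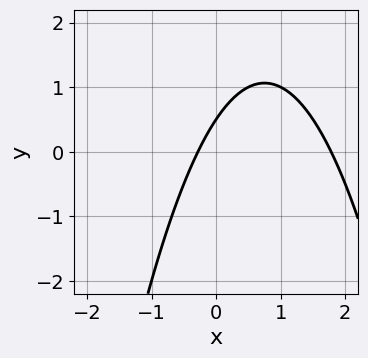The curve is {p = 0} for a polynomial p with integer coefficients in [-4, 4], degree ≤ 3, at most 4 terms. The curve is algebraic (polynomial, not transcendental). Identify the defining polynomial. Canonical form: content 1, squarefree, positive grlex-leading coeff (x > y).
2*x^2 - 3*x + 2*y - 1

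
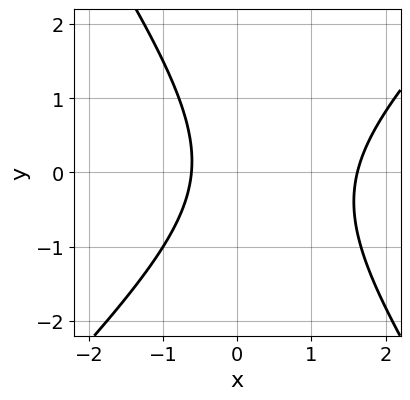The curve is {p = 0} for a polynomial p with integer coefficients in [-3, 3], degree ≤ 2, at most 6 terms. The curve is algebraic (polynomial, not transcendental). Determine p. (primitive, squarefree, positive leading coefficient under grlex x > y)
3*x^2 - x*y - 2*y^2 - 3*x - 3

First, degree: the shape is more complex than any degree-1 curve, so deg p = 2.
Next, against the integer gridlines: the curve avoids every integer y-axis point in the box.
Finally, putting this together gives p.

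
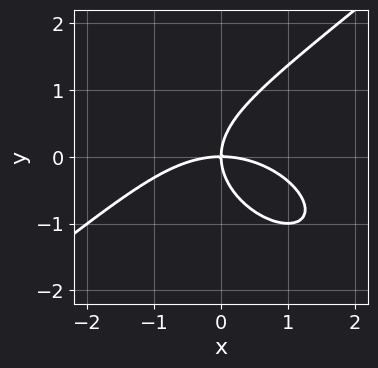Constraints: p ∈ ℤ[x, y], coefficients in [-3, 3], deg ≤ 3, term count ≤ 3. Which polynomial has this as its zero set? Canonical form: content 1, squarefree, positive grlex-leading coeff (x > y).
First, the degree is 3 — no degree-2 curve has this shape.
Then, against the integer gridlines: one x-axis crossing is at x = 0; it meets the y-axis at y = 0 (among the integer gridlines).
Finally, matching integer coefficients to the picture gives p.

x^3 - 2*y^3 + 3*x*y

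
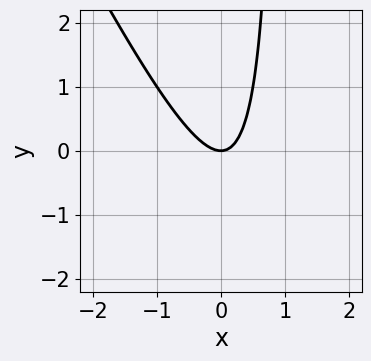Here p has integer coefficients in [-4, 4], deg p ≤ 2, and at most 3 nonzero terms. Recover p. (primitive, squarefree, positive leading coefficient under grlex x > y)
1. deg p = 2.
2. From the visible intercepts: one x-axis crossing is at x = 0; it meets the y-axis at y = 0 (among the integer gridlines).
3. Solving for integer coefficients yields p as stated.

2*x^2 + x*y - y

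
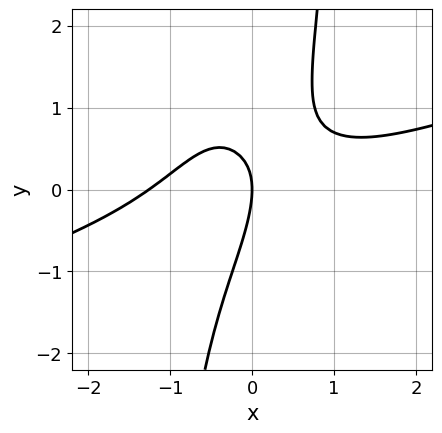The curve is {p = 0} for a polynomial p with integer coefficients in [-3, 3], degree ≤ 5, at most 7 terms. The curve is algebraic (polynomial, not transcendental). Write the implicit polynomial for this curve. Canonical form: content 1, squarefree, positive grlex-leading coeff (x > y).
x^4 - 3*x^3*y - 2*x*y + y^2 + 2*x

1. Degree: no degree-3 curve has this shape, so deg p = 4.
2. Observable constraints: it crosses the y-axis at the gridline y = 0; it meets the x-axis at x = 0 (among the integer gridlines).
3. The integer polynomial consistent with all of this is the stated p.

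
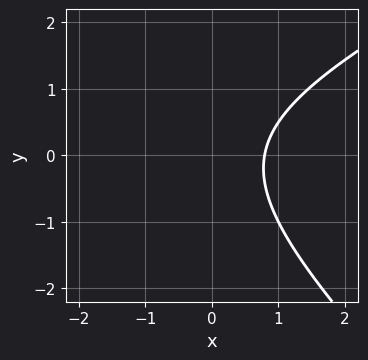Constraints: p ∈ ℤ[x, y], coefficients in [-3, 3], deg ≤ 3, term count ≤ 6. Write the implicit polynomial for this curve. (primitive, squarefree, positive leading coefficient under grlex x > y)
x^2 - x*y - 2*y^2 + 3*x - 3

1. The degree is 2 — the shape is more complex than any degree-1 curve.
2. Observable constraints: no y-intercept at any integer in the box.
3. The integer polynomial consistent with all of this is the stated p.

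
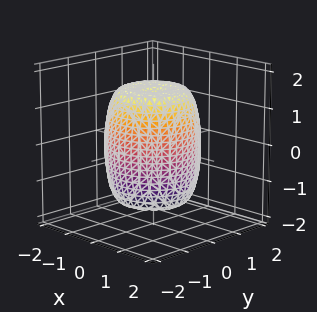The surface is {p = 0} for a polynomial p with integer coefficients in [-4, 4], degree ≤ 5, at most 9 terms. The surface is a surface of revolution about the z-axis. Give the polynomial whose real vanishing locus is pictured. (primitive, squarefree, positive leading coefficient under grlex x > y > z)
2*x^4 + 4*x^2*y^2 + 2*y^4 - 2*x^2 - 2*y^2 + z^2 - 2

The degree is 4 — a generic line meets the surface in up to 4 points.
Symmetry: the z-axis is an axis of rotation, so x and y enter only as x² + y².
Reading off the gridlines: a circular section at z = -1 has radius between 1 and 2.
Fitting integer coefficients to these (and the overall shape) gives p.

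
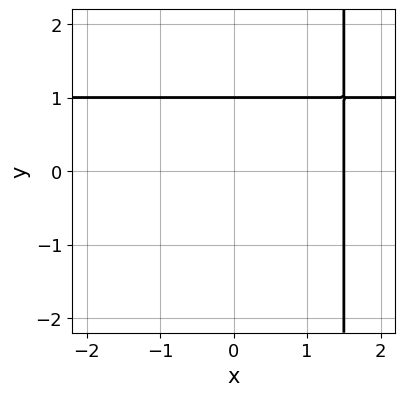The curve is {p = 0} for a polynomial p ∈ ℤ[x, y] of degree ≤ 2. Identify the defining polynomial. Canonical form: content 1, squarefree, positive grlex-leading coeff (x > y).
First, deg p = 2. No degree-1 curve has this shape.
Then, against the integer gridlines: one y-axis crossing is at y = 1.
Finally, assembling these constraints gives the stated polynomial.

2*x*y - 2*x - 3*y + 3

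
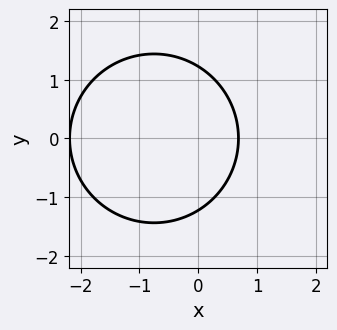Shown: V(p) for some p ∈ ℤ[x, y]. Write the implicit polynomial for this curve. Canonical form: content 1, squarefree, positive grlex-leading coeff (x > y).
deg p = 2. The shape is more complex than any degree-1 curve.
Symmetries: mirror symmetry y ↦ −y ⇒ only even powers of y.
Assembling these constraints gives the stated polynomial.

2*x^2 + 2*y^2 + 3*x - 3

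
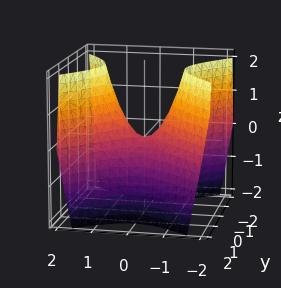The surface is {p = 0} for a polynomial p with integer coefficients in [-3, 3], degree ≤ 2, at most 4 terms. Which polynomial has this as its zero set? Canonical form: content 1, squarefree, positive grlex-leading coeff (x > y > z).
3*x^2 - 3*y^2 - 2*z

(a) Degree: a hyperbolic paraboloid; a quadric, so deg p = 2.
(b) Symmetries: it's symmetric under x → −x, forcing even powers of x; mirror symmetry y ↦ −y ⇒ only even powers of y.
(c) Observable constraints: one x-axis crossing is at x = 0; one z-axis crossing is at z = 0.
(d) Together with the visible shape, these determine p as stated.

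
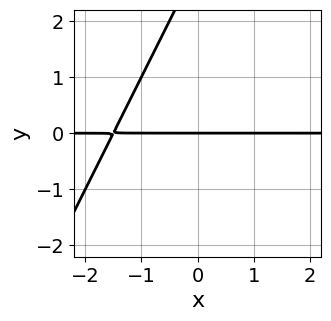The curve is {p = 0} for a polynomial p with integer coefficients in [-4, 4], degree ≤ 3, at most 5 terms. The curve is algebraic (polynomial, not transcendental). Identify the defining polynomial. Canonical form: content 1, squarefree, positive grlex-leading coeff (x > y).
Degree: the shape is more complex than any degree-1 curve, so deg p = 2.
Checking where it meets the axes: every point of the x-axis in the box is on the curve; it crosses the y-axis at the gridline y = 0.
These observations pin down the coefficients.

2*x*y - y^2 + 3*y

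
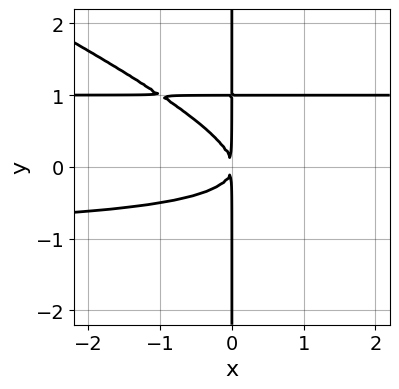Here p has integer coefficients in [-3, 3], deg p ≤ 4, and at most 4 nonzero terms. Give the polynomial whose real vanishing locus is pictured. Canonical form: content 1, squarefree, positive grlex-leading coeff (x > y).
deg p = 4. The shape is more complex than any degree-3 curve.
Reading off the gridlines: the visible y-axis segment lies entirely on the curve.
The integer polynomial consistent with all of this is the stated p.

x^2*y^2 + 2*x*y^3 - 2*x*y^2 - x^2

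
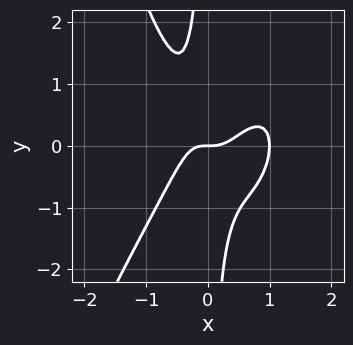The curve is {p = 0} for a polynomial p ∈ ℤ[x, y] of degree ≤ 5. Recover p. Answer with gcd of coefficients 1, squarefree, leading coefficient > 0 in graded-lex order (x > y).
3*x^4 - x^3*y - 3*x^3 + 2*x*y^2 + y

The degree is 4 — a generic line meets the curve in up to 4 points.
From the visible intercepts: the x-axis gridline crossings are at x ∈ {0, 1}; one y-axis crossing is at y = 0.
These observations pin down the coefficients.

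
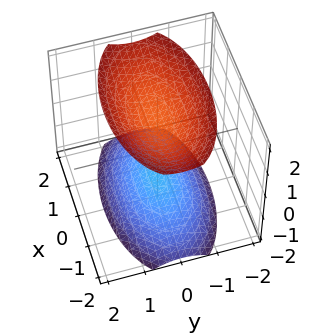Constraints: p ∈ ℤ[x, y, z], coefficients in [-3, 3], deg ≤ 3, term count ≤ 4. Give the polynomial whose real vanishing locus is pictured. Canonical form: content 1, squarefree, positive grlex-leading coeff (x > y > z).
(a) The picture has 2 separate pieces.
(b) The degree is 2 — two sheets facing apart; a quadric.
(c) Symmetries: it's symmetric under x → −x, forcing even powers of x; it's symmetric under z → −z, forcing even powers of z; mirror symmetry y ↦ −y ⇒ only even powers of y.
(d) Checking where it meets the axes: no x-intercept at any integer in the box; it misses every integer gridline on the y-axis.
(e) Solving for integer coefficients yields p as stated.

x^2 + 3*y^2 - 2*z^2 + 3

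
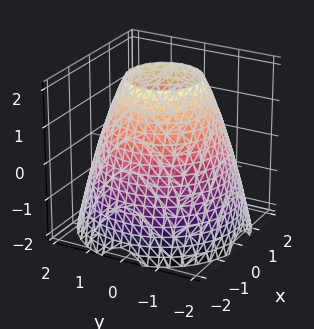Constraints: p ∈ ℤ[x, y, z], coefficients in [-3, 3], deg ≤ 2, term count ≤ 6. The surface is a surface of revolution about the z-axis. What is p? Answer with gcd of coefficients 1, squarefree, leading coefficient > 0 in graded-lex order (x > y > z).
1. Degree: no degree-1 surface has this shape, so deg p = 2.
2. By symmetry, every cross-section ⟂ z is a circle, so x, y appear only via x² + y².
3. Reading off the gridlines: it misses every integer gridline on the z-axis; a circular section at z = 2 has radius exactly 1.
4. Matching integer coefficients to the picture gives p.

x^2 + y^2 + z - 3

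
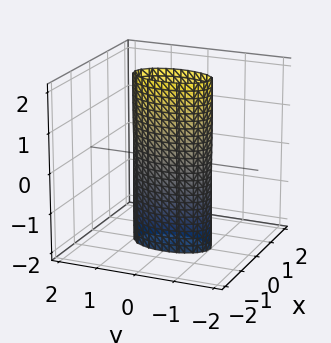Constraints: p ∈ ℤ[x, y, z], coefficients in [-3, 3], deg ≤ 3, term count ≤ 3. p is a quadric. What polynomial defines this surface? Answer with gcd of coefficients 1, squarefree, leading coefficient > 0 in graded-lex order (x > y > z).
3*x^2 + y^2 - 1

deg p = 2. Constant cross-section along one axis; a quadric.
Symmetries: it's symmetric under y → −y, forcing even powers of y; mirror symmetry z ↦ −z ⇒ only even powers of z; mirror symmetry x ↦ −x ⇒ only even powers of x.
Against the integer gridlines: the y-axis gridline crossings are at y ∈ {-1, 1}; the surface avoids every integer z-axis point in the box.
Putting this together gives p.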